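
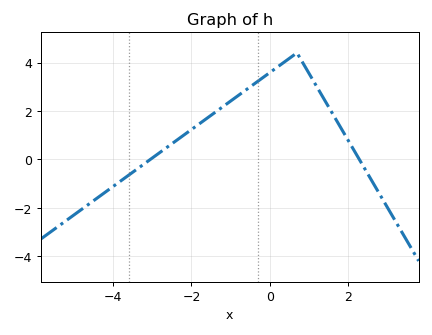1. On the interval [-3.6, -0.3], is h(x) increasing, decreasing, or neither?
increasing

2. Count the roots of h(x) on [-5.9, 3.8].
2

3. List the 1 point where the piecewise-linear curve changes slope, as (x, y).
(0.7, 4.4)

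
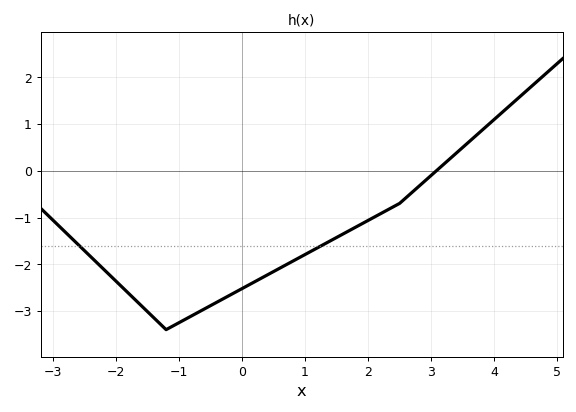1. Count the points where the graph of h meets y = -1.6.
2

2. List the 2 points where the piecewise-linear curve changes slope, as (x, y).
(-1.2, -3.4); (2.5, -0.7)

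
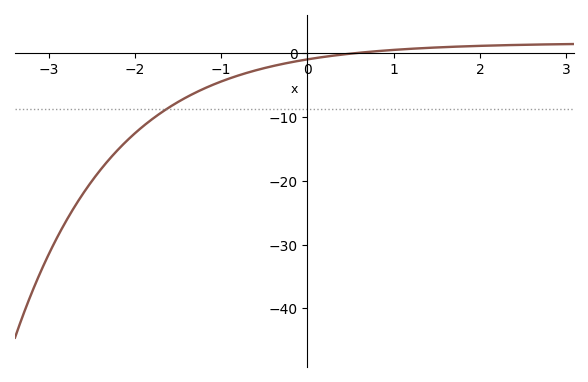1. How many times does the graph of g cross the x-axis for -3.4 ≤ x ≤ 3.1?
1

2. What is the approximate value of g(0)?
-0.95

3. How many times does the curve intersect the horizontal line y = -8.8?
1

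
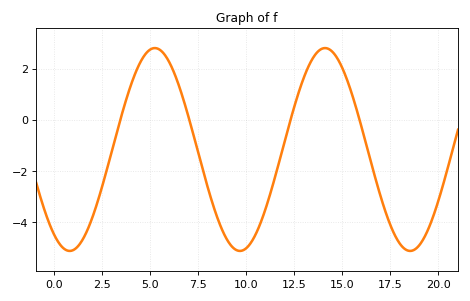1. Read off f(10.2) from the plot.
-4.87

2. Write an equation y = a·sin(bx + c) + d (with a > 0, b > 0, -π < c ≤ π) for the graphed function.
y = 3.97sin(0.71x - 2.16) - 1.17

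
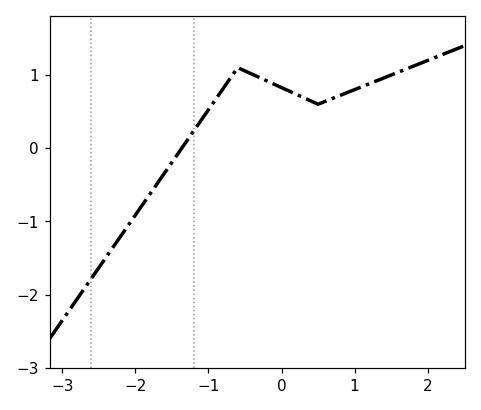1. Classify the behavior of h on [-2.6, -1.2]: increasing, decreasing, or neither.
increasing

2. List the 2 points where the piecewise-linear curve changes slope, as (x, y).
(-0.6, 1.1); (0.5, 0.6)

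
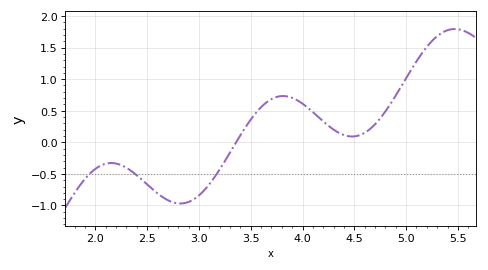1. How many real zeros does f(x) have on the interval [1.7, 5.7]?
1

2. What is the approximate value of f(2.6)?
-0.809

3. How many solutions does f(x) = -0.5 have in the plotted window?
3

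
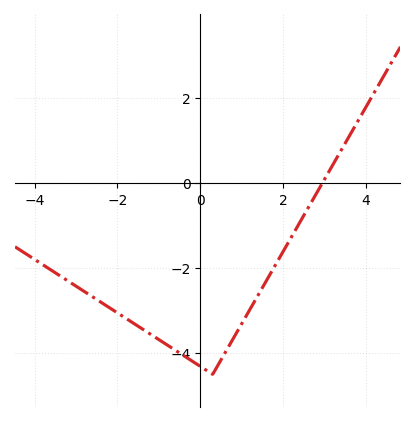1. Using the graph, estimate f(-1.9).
-3.12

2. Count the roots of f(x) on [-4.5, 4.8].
1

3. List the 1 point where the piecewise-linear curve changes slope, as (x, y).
(0.3, -4.5)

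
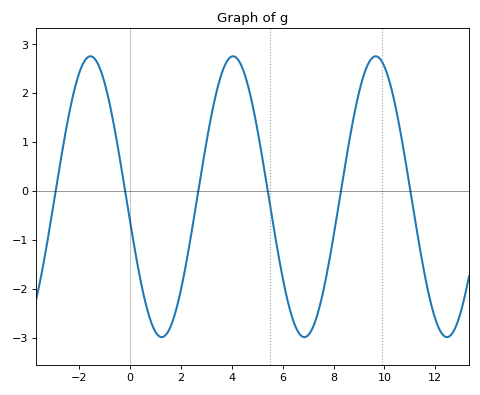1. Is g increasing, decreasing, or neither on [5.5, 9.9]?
neither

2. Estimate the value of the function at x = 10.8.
0.702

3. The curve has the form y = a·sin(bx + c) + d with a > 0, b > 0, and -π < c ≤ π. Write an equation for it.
y = 2.87sin(1.12x - 2.96) - 0.12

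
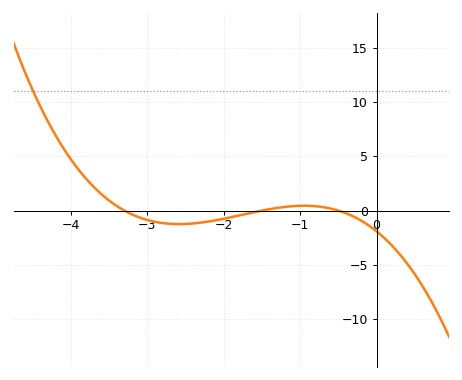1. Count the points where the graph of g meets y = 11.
1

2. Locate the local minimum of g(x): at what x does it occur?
-2.59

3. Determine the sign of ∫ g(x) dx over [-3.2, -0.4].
negative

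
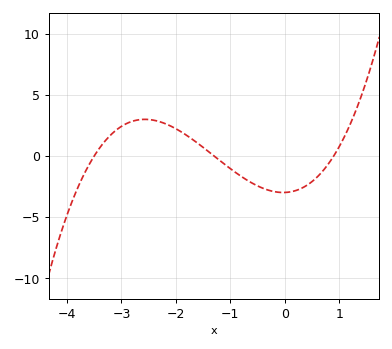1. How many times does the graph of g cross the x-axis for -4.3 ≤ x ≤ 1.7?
3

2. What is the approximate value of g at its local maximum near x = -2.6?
3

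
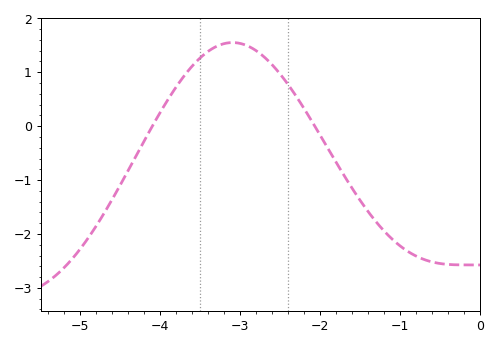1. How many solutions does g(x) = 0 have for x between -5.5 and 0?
2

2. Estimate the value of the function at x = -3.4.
1.38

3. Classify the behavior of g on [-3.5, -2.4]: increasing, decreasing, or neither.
neither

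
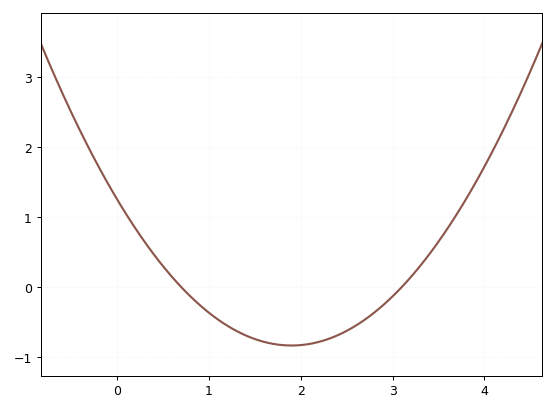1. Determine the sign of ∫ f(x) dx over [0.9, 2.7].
negative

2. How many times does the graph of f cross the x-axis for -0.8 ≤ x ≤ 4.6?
2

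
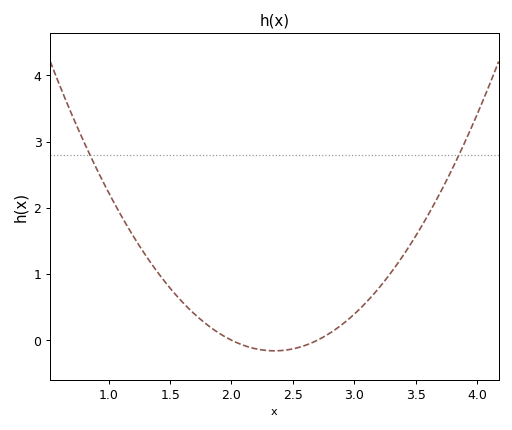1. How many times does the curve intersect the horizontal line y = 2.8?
2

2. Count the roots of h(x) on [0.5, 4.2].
2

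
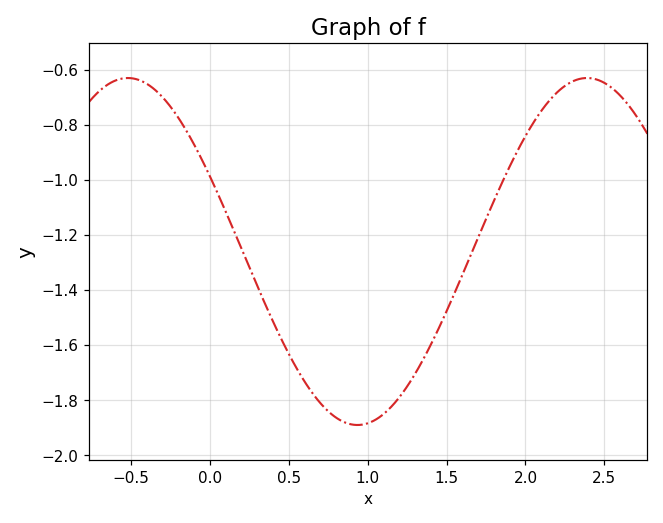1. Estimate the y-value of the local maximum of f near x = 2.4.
-0.64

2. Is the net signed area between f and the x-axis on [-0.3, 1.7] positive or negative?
negative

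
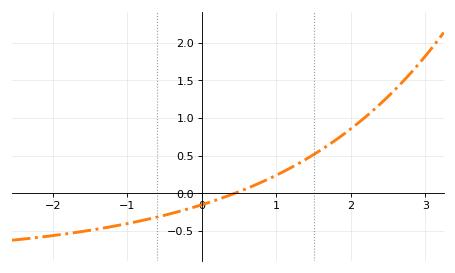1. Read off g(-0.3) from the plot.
-0.237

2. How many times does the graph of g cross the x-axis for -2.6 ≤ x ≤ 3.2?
1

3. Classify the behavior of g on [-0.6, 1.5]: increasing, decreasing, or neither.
increasing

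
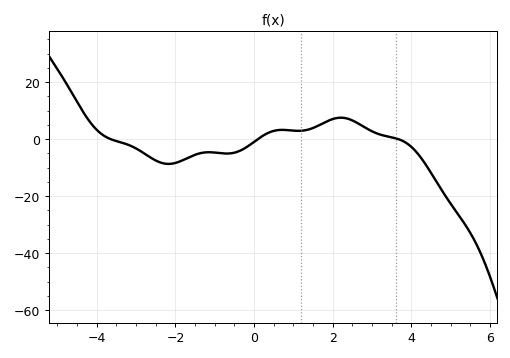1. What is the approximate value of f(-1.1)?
-4.63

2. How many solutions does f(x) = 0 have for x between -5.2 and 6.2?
3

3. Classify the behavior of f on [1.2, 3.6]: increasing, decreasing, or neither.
neither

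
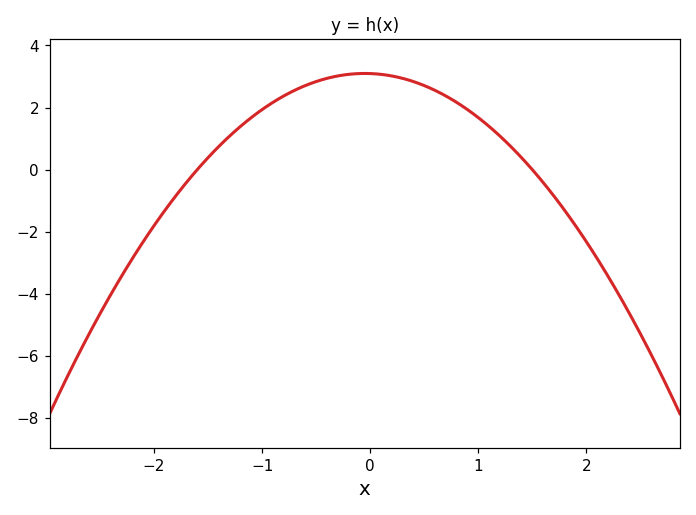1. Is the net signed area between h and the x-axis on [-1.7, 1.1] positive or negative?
positive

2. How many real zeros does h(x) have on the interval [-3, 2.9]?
2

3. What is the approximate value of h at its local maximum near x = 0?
3.1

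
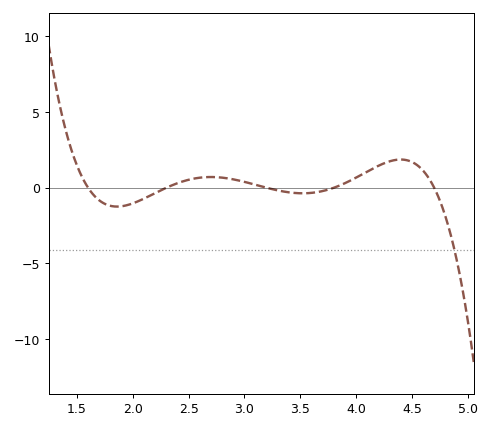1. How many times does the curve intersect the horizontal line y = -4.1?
1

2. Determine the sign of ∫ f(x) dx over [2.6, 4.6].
positive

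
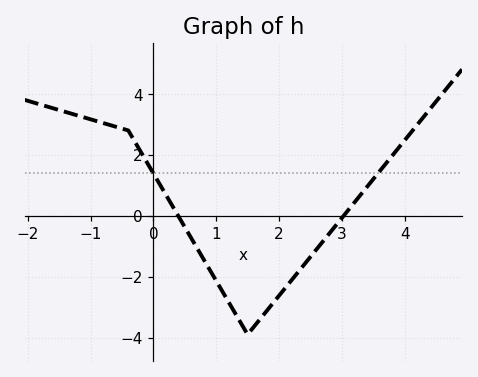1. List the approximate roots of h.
0.394, 3.03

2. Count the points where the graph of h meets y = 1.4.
2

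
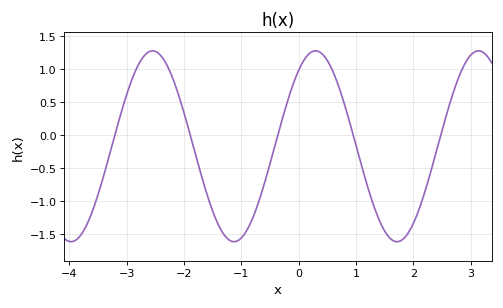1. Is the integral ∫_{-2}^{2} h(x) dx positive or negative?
negative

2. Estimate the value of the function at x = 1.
-0.15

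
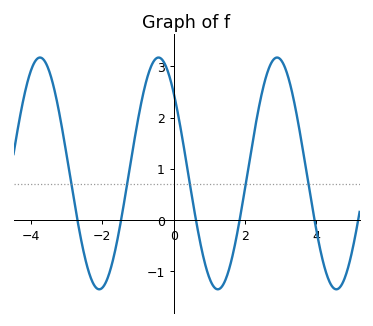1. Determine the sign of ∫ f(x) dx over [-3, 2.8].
positive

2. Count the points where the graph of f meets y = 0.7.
5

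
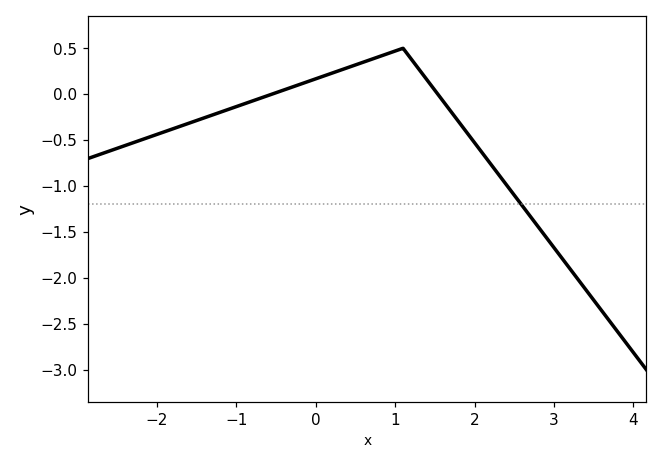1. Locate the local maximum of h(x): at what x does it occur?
1.1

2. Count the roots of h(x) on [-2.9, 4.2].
2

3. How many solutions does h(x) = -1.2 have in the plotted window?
1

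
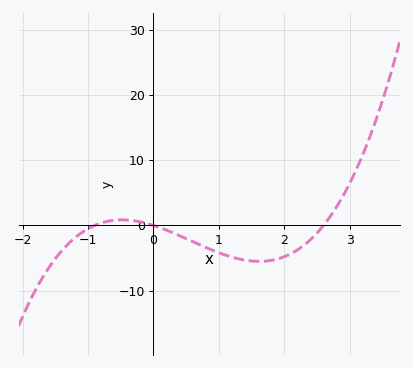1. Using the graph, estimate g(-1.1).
-1.12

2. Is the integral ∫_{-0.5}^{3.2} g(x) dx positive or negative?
negative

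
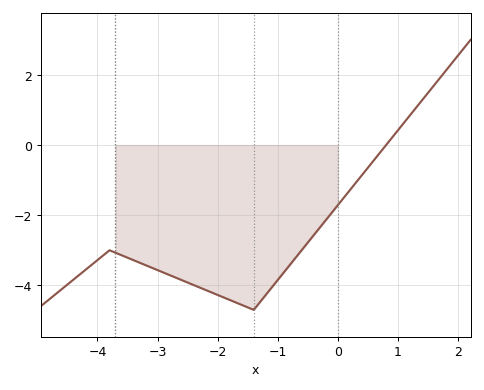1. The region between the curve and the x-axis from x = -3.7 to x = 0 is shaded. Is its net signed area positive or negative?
negative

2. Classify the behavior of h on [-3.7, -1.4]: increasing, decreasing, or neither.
decreasing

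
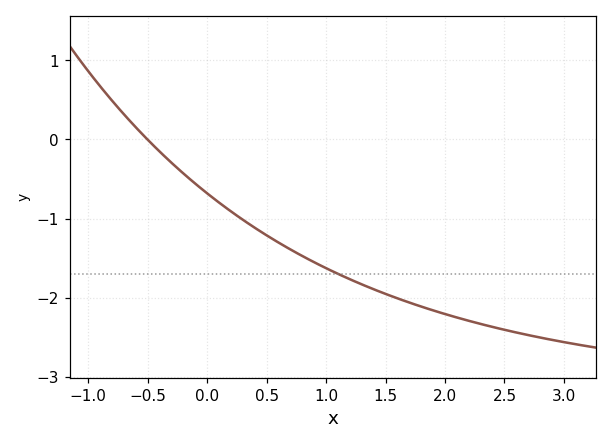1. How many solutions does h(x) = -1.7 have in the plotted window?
1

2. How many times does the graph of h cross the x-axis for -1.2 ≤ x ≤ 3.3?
1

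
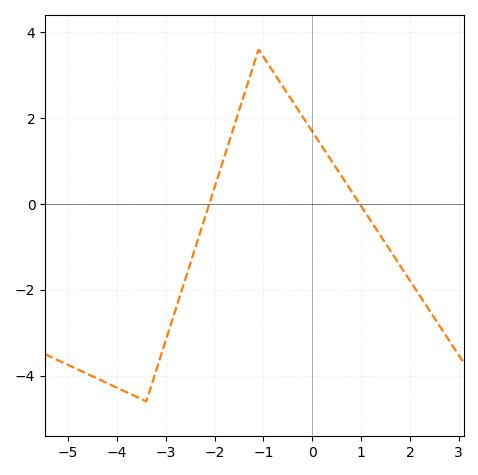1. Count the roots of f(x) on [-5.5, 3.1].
2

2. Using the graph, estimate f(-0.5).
2.6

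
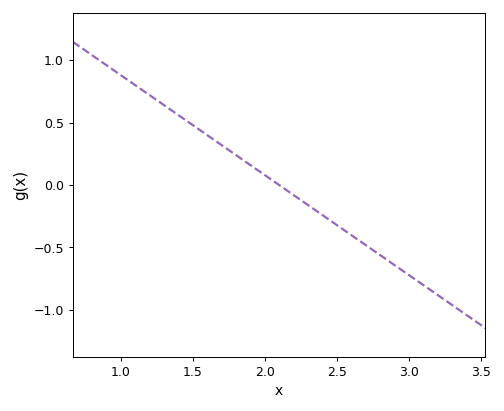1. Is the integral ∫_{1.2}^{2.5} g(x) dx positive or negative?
positive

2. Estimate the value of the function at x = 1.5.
0.48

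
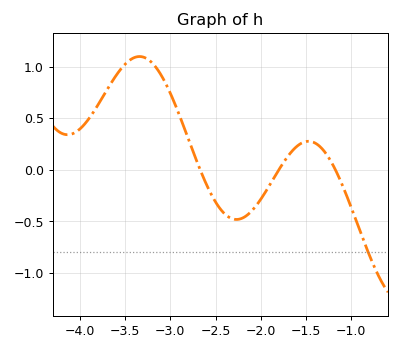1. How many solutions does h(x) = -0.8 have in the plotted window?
1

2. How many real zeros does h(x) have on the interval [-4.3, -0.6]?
3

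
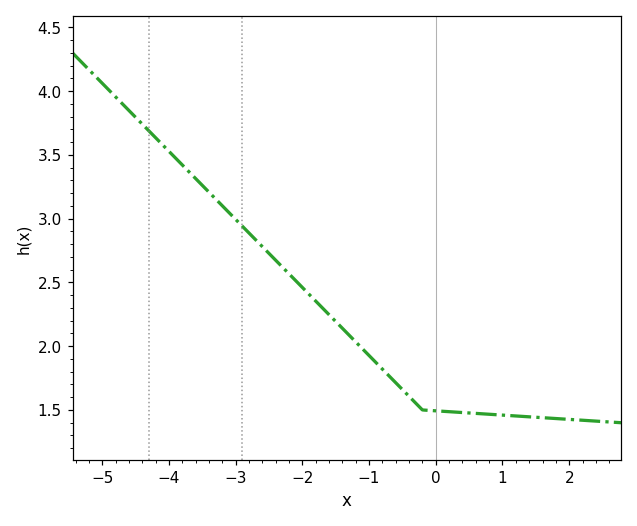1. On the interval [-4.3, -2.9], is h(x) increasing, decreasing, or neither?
decreasing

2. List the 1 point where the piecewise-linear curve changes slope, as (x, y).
(-0.2, 1.5)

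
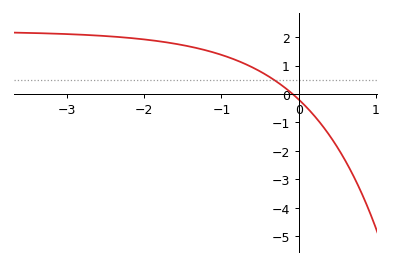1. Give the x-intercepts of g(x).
-0.078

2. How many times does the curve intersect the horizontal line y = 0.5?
1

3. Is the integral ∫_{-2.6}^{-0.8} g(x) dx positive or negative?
positive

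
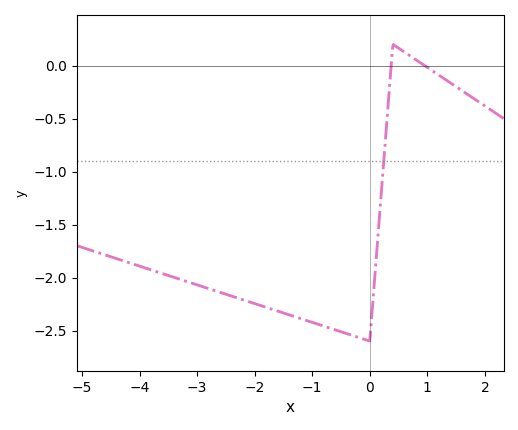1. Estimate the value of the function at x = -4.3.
-1.84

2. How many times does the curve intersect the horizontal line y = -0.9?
1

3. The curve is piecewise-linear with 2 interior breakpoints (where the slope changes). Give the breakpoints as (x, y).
(0, -2.6); (0.4, 0.2)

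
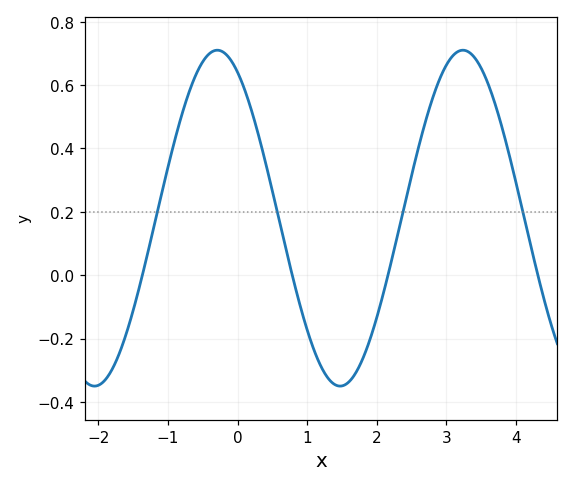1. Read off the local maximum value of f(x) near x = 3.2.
0.71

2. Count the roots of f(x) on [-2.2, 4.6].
4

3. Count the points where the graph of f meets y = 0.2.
4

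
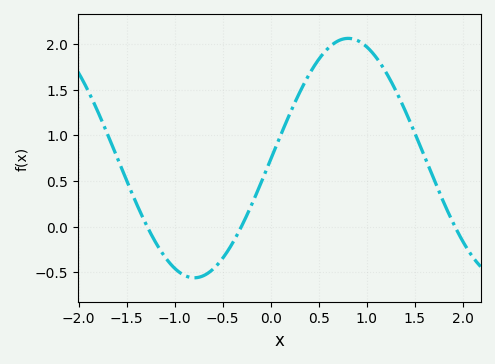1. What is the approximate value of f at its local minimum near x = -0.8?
-0.55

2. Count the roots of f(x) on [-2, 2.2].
3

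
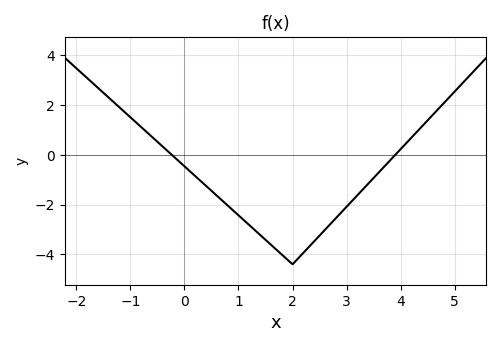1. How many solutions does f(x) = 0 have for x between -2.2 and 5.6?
2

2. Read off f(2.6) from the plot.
-3.01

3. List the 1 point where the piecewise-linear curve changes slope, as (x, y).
(2, -4.4)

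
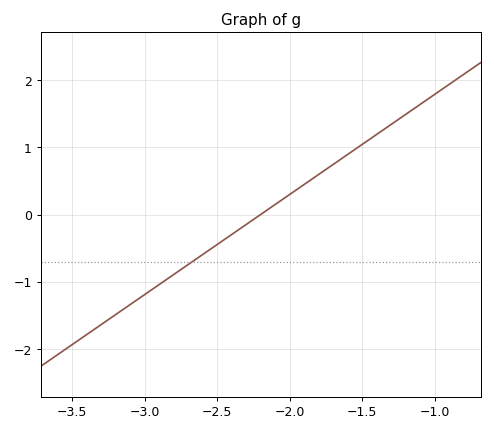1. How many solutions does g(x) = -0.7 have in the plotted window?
1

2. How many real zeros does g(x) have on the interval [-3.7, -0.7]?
1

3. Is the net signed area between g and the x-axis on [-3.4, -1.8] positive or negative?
negative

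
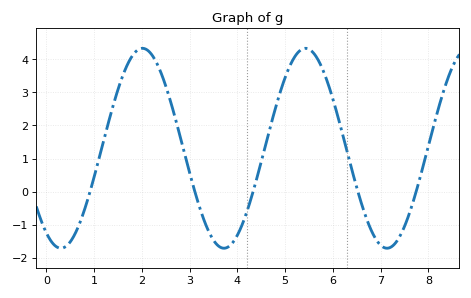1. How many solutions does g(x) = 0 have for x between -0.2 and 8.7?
5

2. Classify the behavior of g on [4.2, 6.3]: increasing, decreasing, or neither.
neither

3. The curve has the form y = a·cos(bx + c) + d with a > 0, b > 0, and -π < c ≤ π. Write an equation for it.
y = 3.02cos(1.84x + 2.58) + 1.31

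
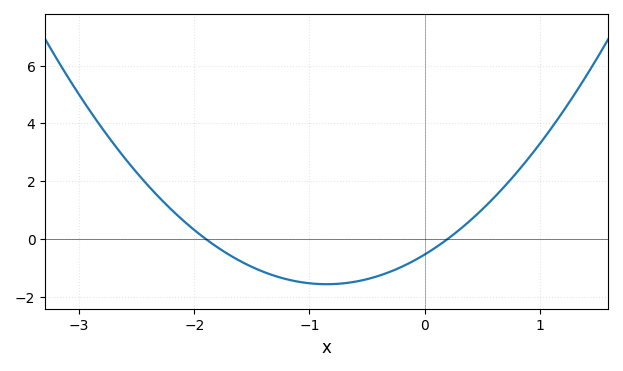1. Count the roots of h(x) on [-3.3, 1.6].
2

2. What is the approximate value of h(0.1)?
-0.2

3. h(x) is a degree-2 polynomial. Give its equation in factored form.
y = 1.42(x + 1.9)(x - 0.2)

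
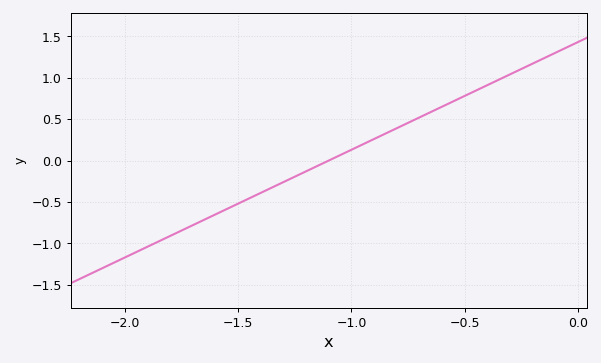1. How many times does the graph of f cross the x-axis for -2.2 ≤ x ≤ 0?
1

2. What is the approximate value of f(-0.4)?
0.9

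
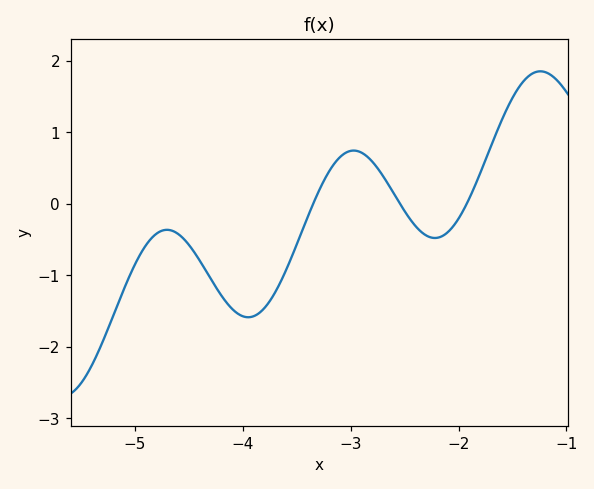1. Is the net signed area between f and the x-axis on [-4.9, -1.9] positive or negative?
negative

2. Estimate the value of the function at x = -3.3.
0.2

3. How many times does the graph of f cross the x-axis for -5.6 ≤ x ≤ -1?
3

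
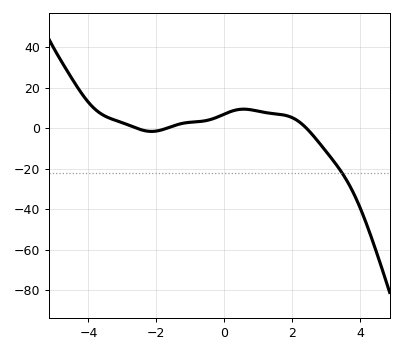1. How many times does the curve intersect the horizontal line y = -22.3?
1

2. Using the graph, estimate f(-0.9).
4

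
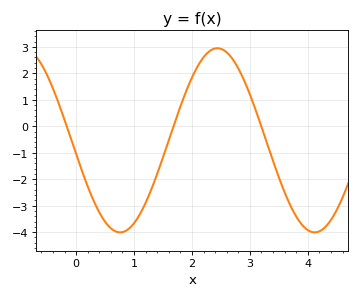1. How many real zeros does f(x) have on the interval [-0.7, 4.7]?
3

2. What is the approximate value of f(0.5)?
-3.61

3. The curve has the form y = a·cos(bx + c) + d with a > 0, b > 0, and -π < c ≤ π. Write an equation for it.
y = 3.48cos(1.87x + 1.72) - 0.53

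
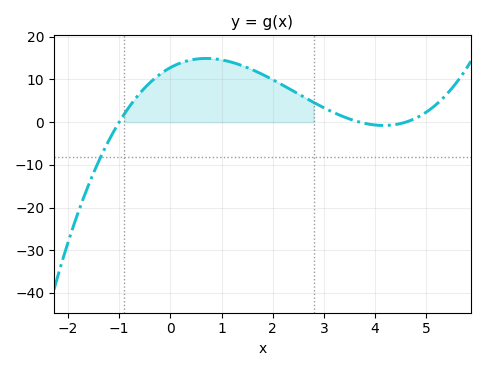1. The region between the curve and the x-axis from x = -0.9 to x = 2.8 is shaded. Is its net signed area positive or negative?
positive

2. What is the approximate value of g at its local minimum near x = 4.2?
-1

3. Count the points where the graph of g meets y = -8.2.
1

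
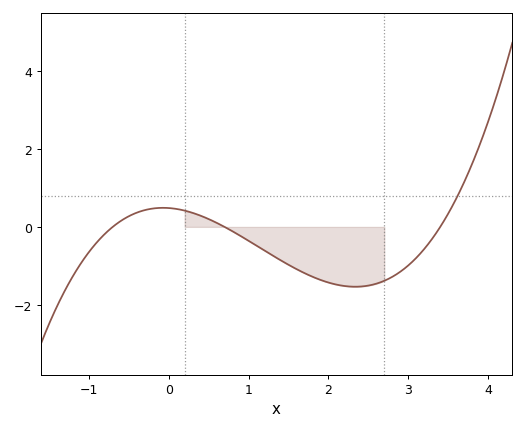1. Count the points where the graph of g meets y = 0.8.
1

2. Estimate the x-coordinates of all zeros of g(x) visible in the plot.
-0.7, 0.7, 3.4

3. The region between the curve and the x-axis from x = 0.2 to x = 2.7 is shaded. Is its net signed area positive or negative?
negative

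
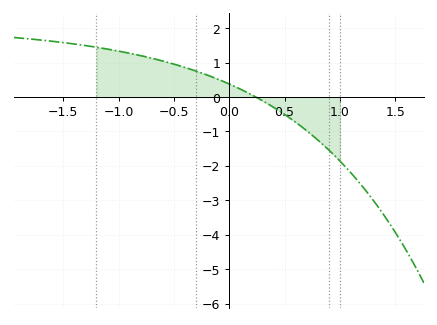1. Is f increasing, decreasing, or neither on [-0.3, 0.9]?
decreasing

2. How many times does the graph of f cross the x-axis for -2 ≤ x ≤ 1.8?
1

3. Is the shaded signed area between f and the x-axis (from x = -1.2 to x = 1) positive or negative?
positive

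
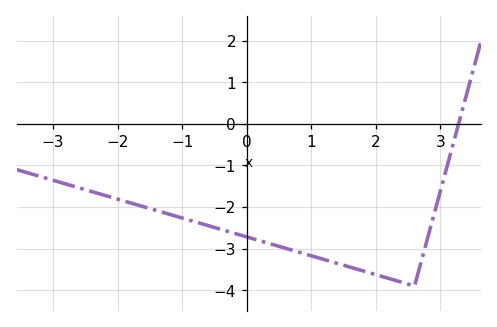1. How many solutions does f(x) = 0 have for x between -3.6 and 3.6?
1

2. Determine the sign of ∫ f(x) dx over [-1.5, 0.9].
negative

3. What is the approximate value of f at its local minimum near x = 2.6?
-3.9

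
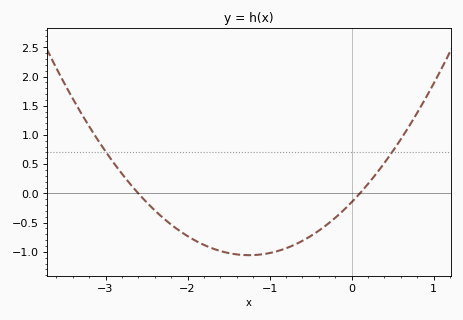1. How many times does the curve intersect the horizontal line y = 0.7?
2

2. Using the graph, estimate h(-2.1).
-0.638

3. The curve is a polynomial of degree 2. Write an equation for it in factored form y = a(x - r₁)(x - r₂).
y = 0.58(x + 2.6)(x - 0.1)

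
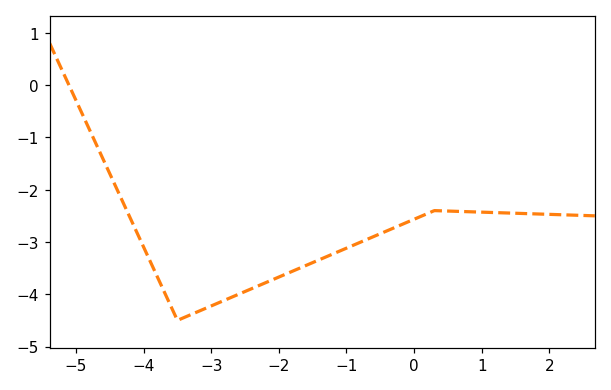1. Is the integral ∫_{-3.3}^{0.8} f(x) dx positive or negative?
negative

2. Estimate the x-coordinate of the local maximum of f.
0.4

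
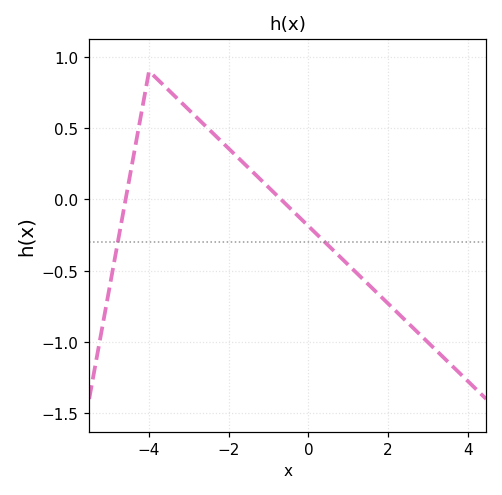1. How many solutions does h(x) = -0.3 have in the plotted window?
2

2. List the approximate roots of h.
-4.59, -0.69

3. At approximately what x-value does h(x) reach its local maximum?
-4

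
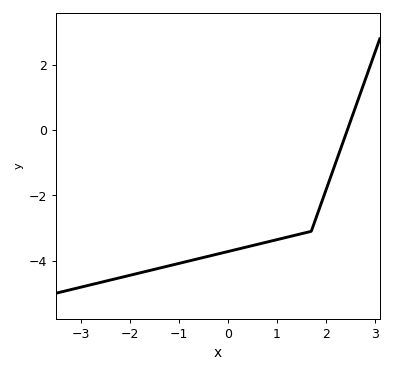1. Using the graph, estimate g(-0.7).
-3.98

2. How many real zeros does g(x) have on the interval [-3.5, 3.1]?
1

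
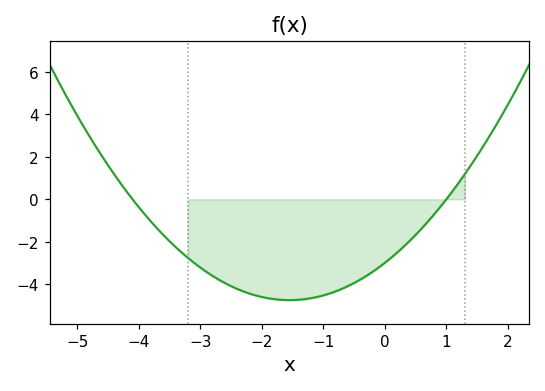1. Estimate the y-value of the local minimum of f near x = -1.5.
-4.8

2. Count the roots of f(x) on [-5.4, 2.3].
2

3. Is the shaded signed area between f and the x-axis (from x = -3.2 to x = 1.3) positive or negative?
negative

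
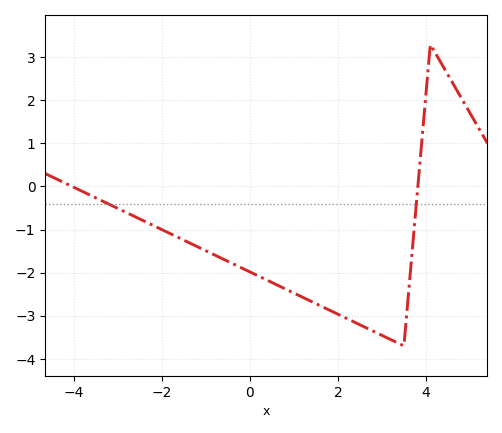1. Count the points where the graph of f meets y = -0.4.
2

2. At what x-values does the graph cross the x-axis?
-4.04, 3.82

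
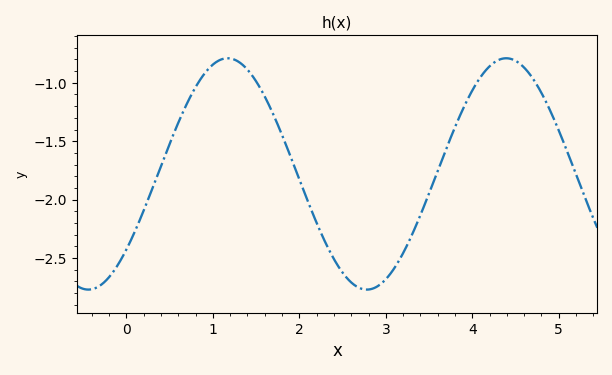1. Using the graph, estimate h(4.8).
-1.09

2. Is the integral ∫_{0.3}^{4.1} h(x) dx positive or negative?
negative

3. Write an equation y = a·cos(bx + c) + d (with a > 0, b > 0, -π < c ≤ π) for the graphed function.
y = 0.99cos(1.95x - 2.28) - 1.78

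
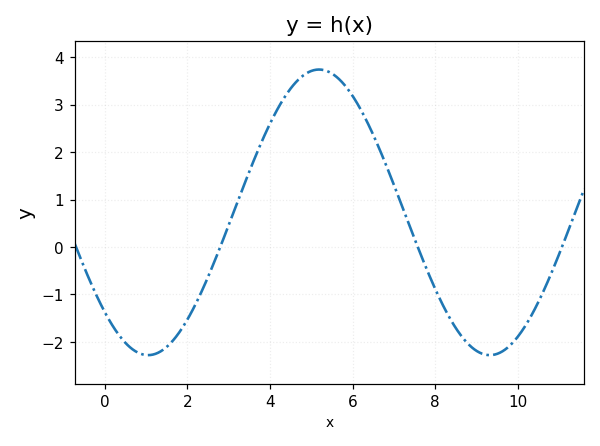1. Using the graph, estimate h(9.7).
-2.2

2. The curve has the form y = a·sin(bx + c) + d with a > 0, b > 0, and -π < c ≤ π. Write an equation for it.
y = 3.01sin(0.76x - 2.4) + 0.73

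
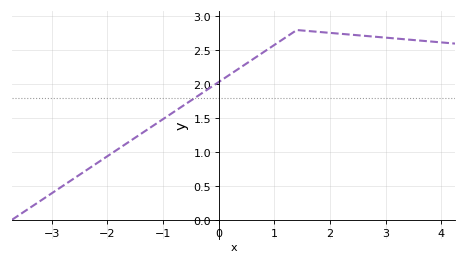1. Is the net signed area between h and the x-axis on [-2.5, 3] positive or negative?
positive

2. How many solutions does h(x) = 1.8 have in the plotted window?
1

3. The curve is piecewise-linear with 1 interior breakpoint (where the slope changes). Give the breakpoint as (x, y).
(1.4, 2.8)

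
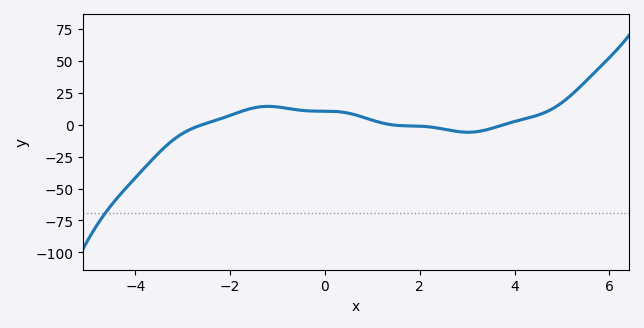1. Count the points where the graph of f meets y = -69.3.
1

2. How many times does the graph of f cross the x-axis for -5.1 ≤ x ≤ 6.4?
3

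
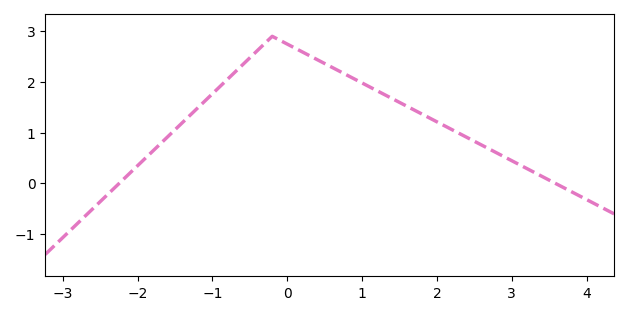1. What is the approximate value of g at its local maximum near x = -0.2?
2.9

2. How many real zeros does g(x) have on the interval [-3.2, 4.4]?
2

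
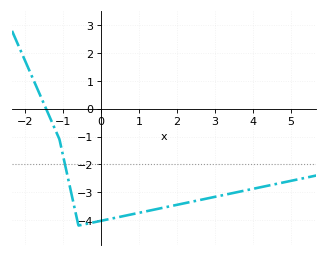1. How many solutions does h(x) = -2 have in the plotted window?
1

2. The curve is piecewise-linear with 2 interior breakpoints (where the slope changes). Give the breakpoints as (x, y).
(-1.1, -1.1); (-0.6, -4.2)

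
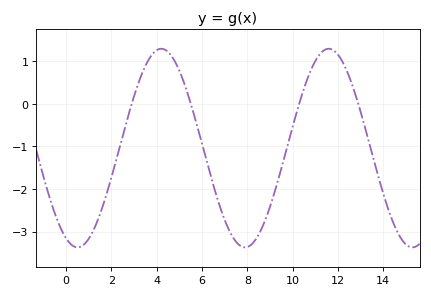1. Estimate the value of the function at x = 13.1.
-0.374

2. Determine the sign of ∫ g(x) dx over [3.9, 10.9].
negative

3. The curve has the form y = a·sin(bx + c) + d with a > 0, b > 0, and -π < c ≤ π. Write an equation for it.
y = 2.33sin(0.85x - 2) - 1.04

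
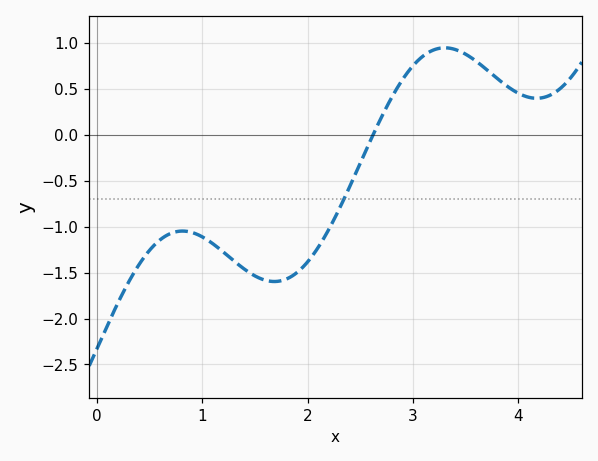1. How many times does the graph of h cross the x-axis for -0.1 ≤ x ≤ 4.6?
1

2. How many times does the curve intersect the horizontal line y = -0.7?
1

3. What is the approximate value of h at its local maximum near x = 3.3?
0.95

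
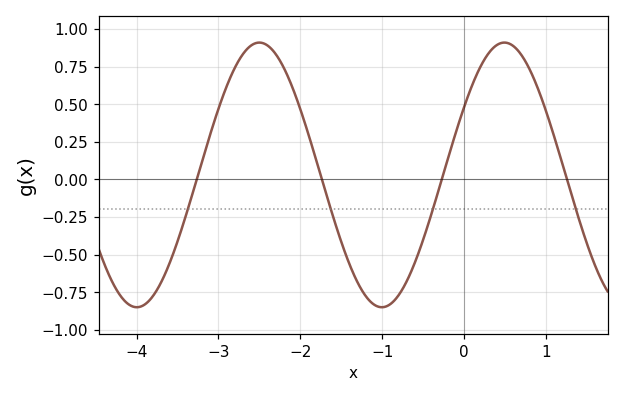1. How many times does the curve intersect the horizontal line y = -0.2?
4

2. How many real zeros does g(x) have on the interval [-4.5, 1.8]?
4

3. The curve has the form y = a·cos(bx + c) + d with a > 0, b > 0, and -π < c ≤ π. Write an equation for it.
y = 0.88cos(2.1x - 1.03) + 0.03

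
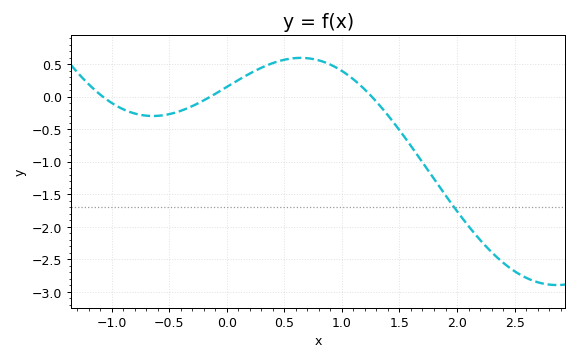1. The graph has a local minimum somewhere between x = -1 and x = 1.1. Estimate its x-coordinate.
-0.642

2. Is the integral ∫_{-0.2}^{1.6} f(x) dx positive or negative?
positive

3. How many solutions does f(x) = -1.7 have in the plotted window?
1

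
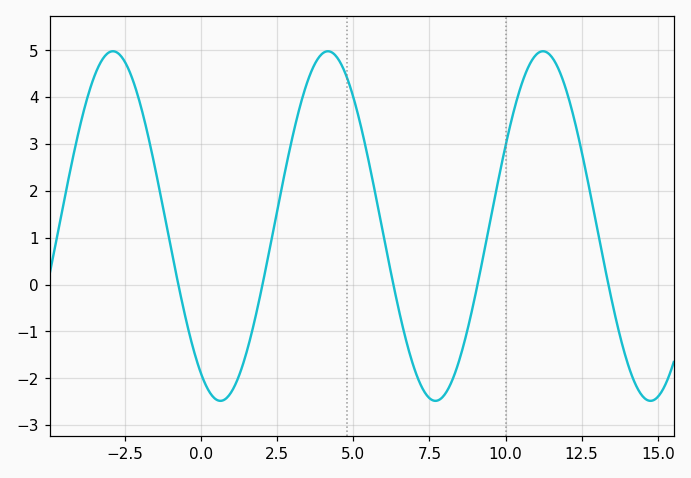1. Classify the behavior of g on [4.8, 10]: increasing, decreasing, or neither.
neither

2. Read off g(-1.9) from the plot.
3.6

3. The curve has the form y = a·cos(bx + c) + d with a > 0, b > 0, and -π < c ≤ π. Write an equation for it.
y = 3.73cos(0.89x + 2.6) + 1.25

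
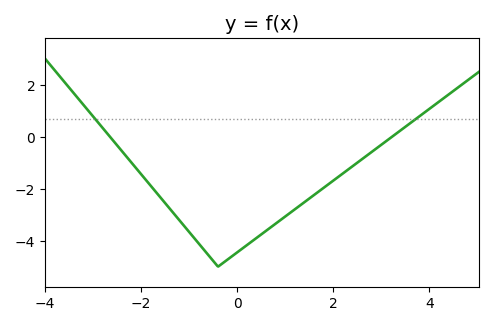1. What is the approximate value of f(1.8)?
-2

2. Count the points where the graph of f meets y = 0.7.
2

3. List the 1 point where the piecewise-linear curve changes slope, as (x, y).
(-0.4, -5)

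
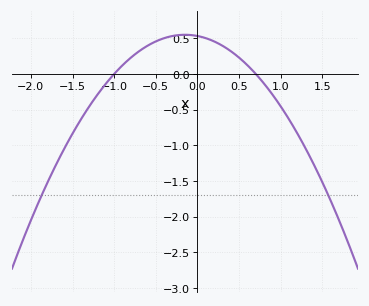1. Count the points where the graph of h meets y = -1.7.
2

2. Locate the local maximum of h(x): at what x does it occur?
-0.1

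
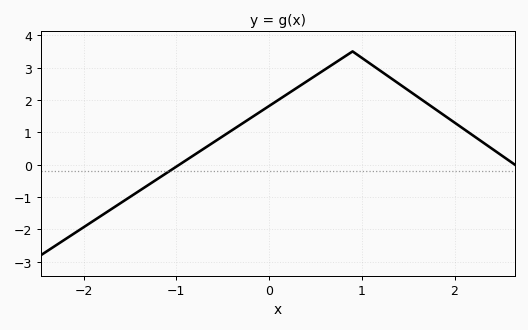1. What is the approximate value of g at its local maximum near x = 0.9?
3.5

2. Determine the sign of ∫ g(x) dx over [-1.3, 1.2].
positive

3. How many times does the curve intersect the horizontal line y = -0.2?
1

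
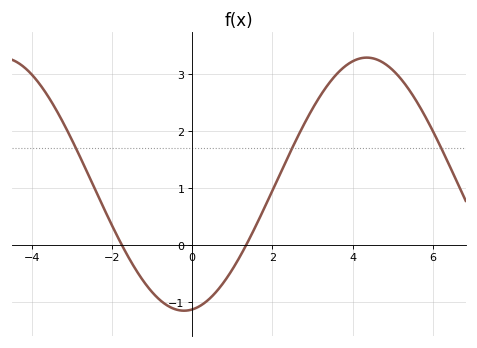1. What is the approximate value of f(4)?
3.2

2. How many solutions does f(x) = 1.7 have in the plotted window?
3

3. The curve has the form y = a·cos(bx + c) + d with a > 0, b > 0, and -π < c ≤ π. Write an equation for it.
y = 2.22cos(0.69x - 3) + 1.07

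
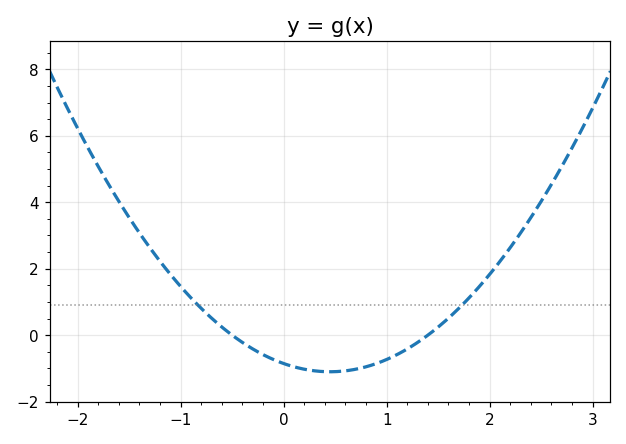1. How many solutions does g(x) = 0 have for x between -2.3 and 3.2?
2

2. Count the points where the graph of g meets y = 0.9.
2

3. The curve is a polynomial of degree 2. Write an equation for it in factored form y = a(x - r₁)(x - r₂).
y = 1.22(x + 0.5)(x - 1.4)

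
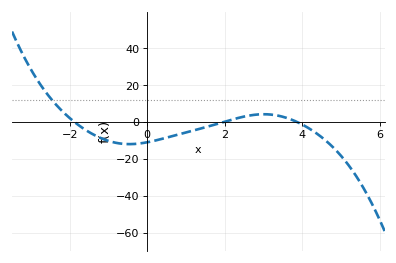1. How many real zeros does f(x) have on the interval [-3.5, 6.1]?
3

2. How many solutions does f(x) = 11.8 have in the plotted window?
1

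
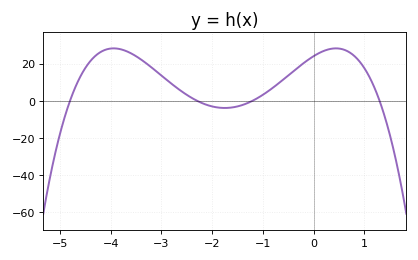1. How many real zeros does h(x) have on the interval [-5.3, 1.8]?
4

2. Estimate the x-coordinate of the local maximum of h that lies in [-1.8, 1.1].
0.4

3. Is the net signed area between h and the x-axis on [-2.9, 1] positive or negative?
positive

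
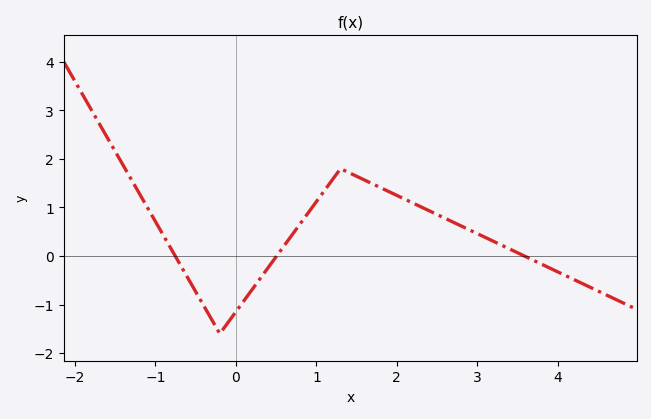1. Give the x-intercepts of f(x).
-0.754, 0.506, 3.59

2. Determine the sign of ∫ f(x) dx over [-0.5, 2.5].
positive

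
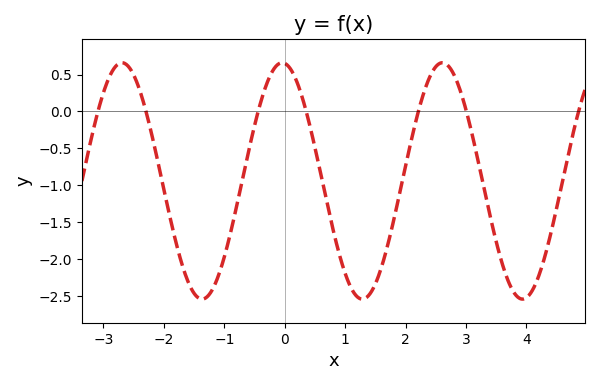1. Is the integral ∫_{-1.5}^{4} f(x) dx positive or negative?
negative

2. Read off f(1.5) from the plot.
-2.35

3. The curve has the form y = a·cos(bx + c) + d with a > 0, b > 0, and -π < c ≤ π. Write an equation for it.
y = 1.6cos(2.4x + 0.1) - 0.94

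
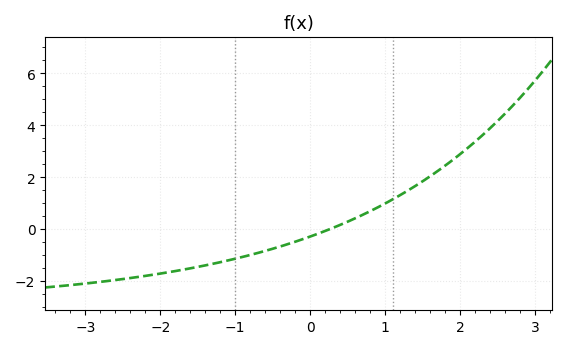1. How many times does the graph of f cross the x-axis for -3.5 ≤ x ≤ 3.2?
1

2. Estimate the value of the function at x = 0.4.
0.2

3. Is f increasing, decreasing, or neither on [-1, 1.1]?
increasing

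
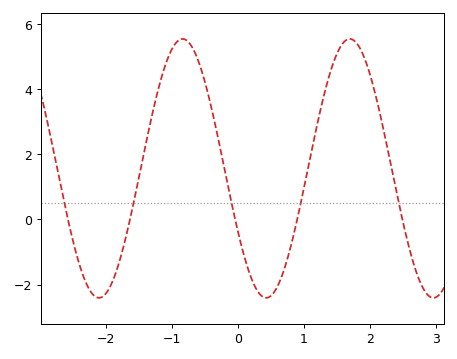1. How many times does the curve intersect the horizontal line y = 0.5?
5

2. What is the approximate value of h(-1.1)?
4.72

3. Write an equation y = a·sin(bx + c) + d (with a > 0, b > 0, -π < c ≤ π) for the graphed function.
y = 3.98sin(2.48x - 2.64) + 1.57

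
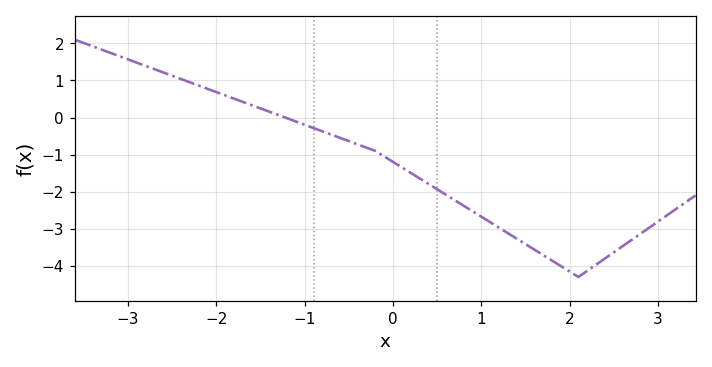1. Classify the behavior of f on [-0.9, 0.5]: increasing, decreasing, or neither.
decreasing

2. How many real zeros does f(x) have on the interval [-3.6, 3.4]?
1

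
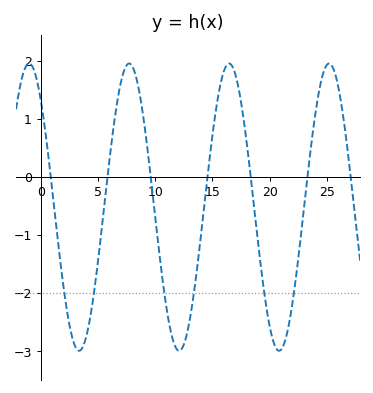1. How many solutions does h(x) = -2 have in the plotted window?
6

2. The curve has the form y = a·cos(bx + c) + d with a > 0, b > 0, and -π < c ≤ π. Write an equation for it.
y = 2.47cos(0.72x + 0.722) - 0.52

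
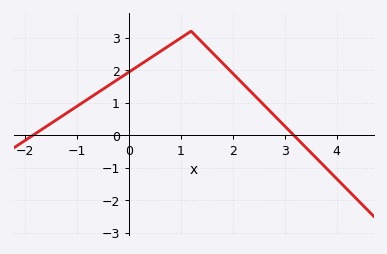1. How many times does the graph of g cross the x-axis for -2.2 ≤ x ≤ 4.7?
2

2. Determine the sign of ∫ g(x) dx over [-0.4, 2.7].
positive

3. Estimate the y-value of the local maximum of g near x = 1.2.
3.2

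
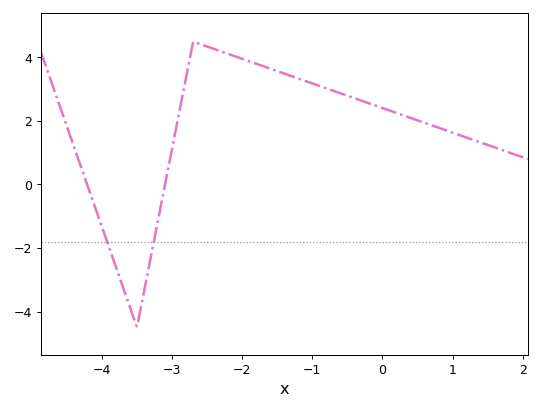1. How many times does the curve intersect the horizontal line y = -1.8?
2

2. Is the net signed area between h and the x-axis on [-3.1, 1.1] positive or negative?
positive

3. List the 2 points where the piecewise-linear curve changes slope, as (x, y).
(-3.5, -4.5); (-2.7, 4.5)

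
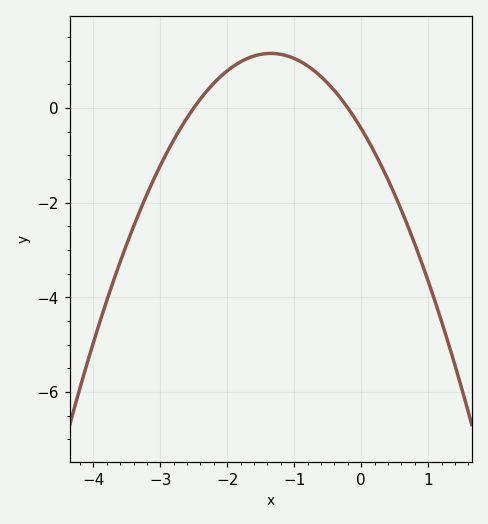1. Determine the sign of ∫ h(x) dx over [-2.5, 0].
positive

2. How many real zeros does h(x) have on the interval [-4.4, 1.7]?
2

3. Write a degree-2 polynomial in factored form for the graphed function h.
y = -0.87(x + 2.5)(x + 0.2)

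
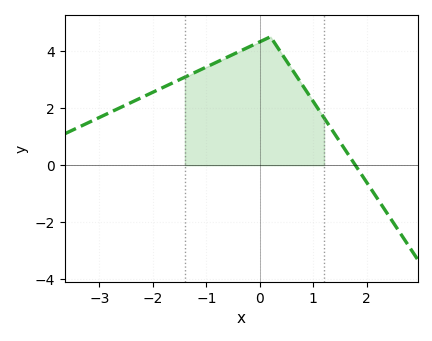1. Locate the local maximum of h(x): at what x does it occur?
0.2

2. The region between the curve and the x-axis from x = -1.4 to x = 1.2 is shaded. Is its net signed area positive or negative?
positive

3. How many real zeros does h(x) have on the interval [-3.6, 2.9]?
1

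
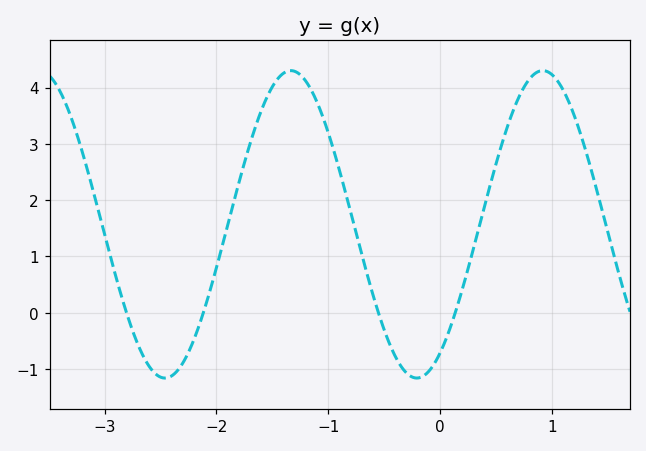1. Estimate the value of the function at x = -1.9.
1.55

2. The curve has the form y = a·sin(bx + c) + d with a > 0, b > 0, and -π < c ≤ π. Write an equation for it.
y = 2.73sin(2.79x - 0.99) + 1.57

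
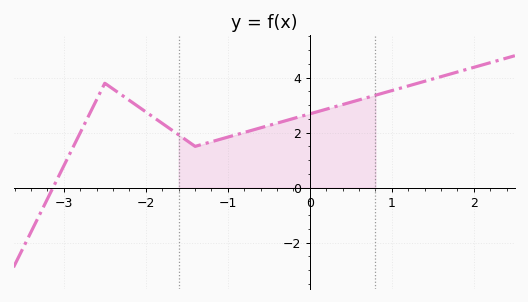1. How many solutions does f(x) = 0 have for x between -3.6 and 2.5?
1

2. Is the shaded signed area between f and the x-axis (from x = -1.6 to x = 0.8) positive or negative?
positive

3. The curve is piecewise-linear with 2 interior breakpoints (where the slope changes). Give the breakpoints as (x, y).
(-2.5, 3.8); (-1.4, 1.5)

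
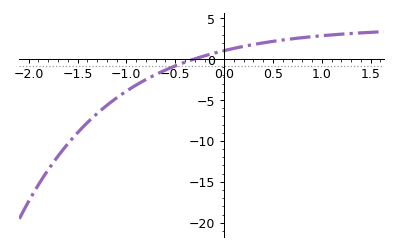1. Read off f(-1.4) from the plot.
-8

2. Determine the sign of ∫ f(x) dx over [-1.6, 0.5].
negative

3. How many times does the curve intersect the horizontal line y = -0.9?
1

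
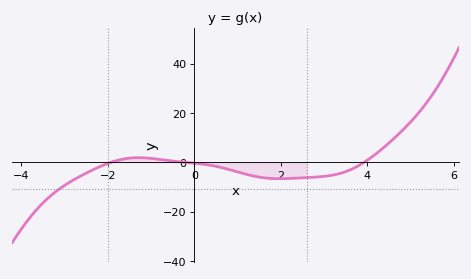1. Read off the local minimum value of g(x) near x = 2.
-6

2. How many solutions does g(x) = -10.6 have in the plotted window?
1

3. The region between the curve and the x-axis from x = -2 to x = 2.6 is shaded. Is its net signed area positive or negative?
negative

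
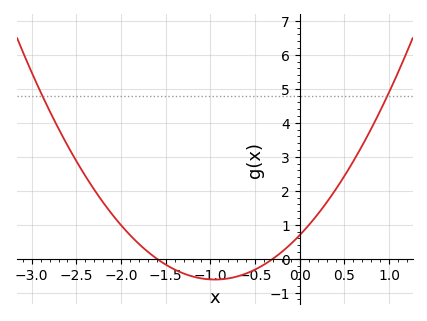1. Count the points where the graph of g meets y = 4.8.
2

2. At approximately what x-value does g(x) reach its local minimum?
-0.95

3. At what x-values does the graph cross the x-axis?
-1.6, -0.3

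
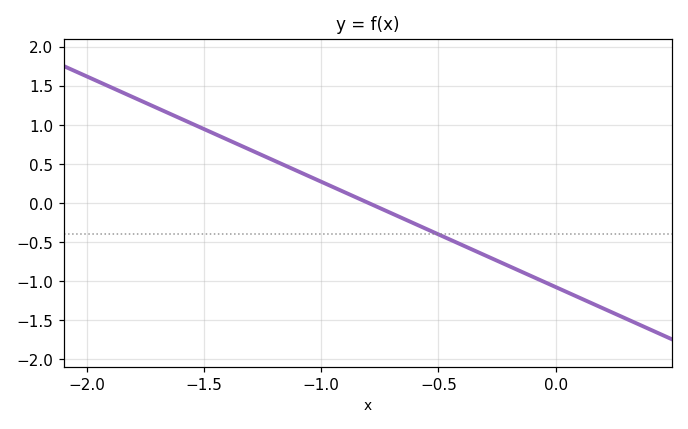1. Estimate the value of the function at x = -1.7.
1.2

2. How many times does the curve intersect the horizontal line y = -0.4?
1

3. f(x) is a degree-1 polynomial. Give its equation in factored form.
y = -1.35(x + 0.8)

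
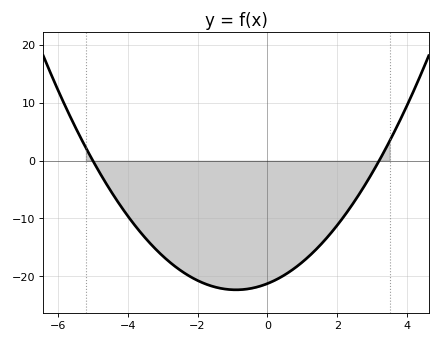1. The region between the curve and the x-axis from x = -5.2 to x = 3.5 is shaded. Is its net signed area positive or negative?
negative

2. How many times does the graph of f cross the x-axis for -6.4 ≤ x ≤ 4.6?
2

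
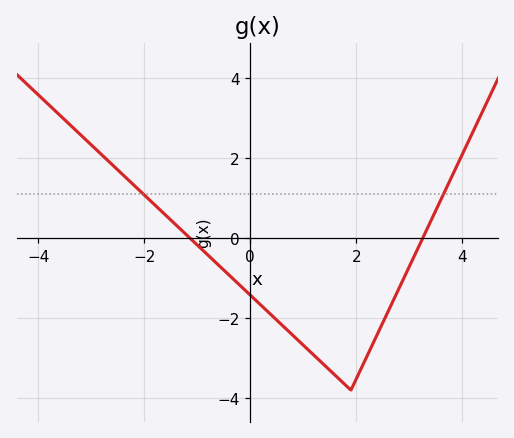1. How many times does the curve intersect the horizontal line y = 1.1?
2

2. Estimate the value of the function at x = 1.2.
-2.92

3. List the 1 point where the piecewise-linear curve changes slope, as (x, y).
(1.9, -3.8)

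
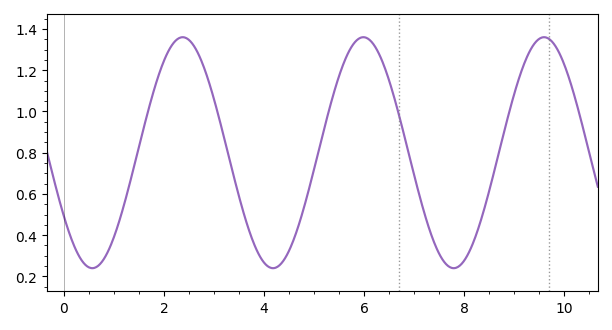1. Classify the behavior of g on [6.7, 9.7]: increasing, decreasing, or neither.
neither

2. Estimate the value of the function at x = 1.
0.4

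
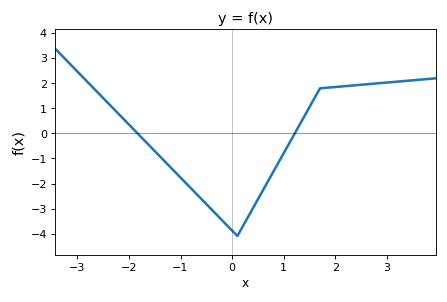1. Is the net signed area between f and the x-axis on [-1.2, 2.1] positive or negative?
negative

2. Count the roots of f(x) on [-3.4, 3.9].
2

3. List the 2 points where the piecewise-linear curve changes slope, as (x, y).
(0.1, -4.1); (1.7, 1.8)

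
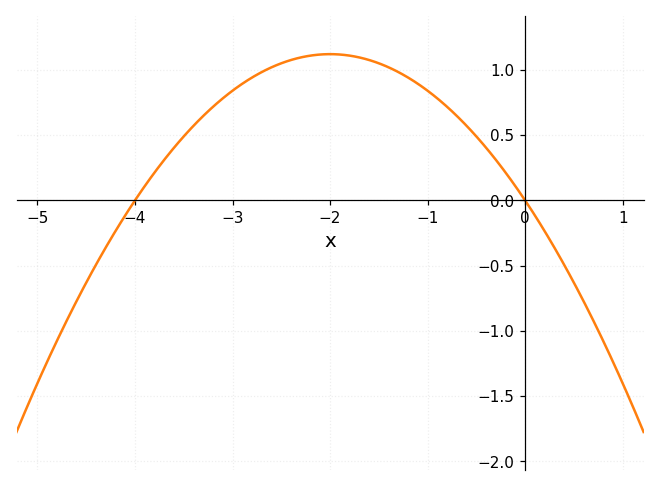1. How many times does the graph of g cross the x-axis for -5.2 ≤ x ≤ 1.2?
2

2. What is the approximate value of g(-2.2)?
1.11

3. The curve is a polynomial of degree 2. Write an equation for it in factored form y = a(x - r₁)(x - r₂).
y = -0.28(x + 4)(x - 0)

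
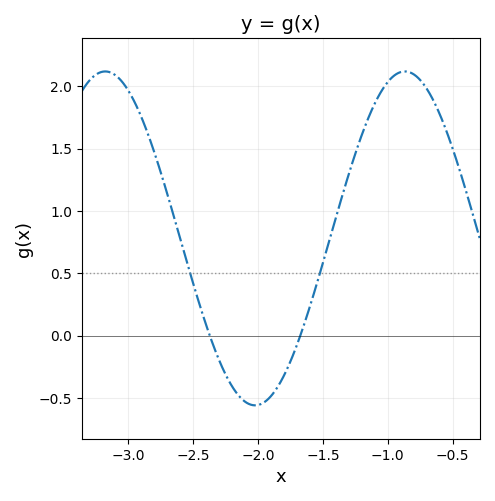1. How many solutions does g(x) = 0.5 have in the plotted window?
2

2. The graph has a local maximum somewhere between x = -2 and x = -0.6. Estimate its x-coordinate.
-0.868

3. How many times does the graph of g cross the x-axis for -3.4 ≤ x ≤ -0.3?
2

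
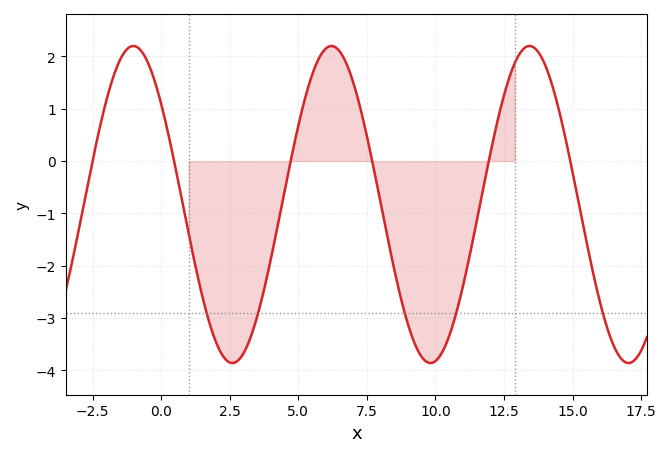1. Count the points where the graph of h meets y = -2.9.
5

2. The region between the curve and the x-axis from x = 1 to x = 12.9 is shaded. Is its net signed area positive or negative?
negative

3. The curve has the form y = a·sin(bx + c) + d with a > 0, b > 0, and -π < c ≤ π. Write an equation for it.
y = 3.03sin(0.87x + 2.45) - 0.83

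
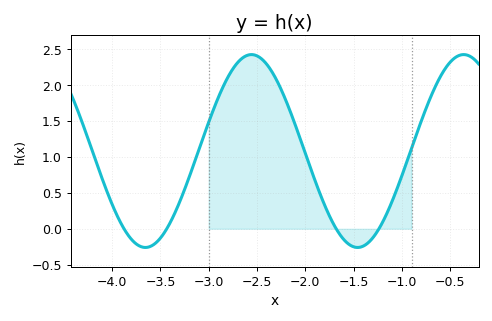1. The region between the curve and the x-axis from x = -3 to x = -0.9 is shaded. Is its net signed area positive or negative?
positive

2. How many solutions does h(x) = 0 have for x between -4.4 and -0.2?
4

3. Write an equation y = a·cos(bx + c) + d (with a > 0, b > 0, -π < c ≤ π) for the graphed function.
y = 1.34cos(2.86x + 1.03) + 1.08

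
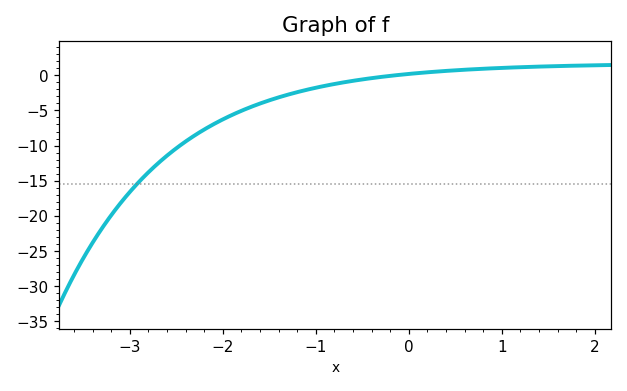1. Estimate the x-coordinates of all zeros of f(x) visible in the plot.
-0.149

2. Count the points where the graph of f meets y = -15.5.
1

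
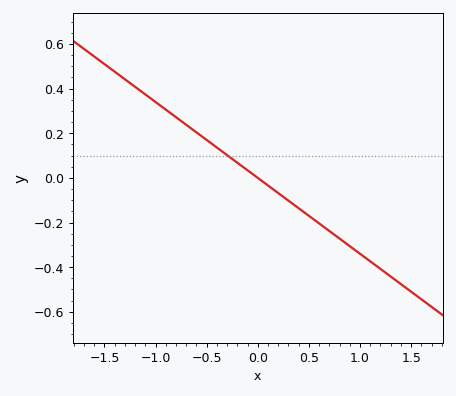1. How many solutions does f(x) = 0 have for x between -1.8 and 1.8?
1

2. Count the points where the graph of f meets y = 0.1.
1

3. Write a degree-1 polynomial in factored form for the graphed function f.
y = -0.34(x - 0)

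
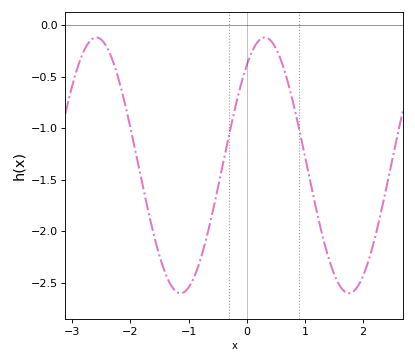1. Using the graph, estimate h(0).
-0.388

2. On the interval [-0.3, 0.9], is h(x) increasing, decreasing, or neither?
neither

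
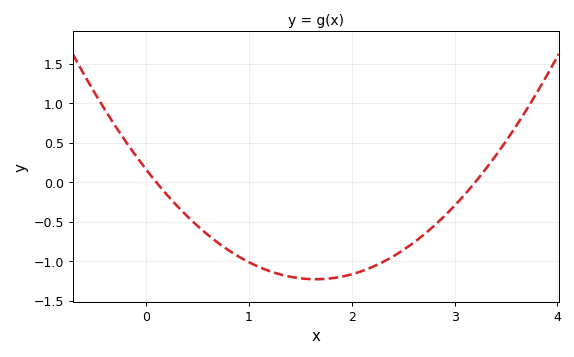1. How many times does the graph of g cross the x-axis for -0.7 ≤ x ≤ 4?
2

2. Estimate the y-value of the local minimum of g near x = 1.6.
-1.25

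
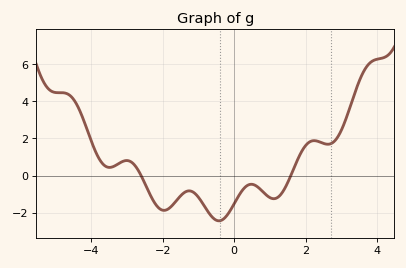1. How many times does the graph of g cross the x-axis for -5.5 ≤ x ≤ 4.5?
2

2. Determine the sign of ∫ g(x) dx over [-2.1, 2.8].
negative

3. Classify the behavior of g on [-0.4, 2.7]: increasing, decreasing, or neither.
neither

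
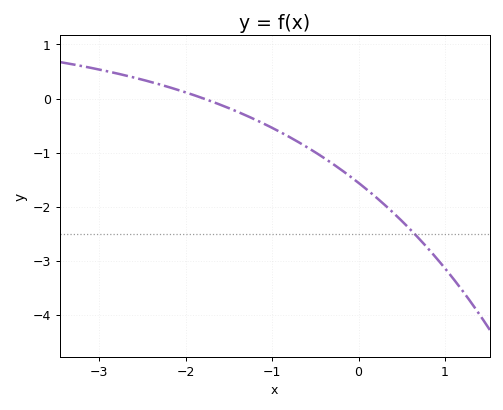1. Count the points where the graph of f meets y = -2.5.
1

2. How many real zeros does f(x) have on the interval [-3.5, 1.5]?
1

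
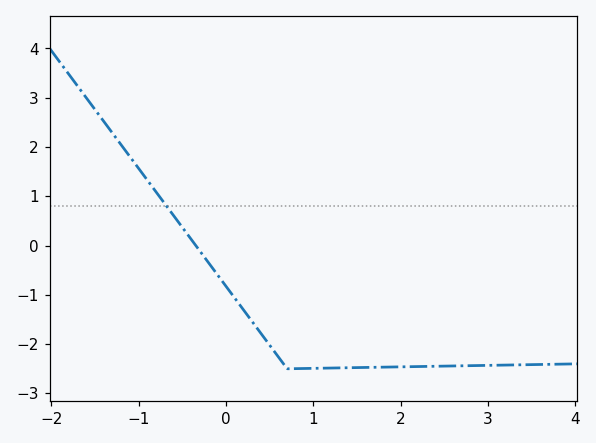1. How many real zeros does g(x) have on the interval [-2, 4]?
1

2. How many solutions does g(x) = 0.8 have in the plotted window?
1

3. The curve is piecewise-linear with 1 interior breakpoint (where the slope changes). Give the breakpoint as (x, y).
(0.7, -2.5)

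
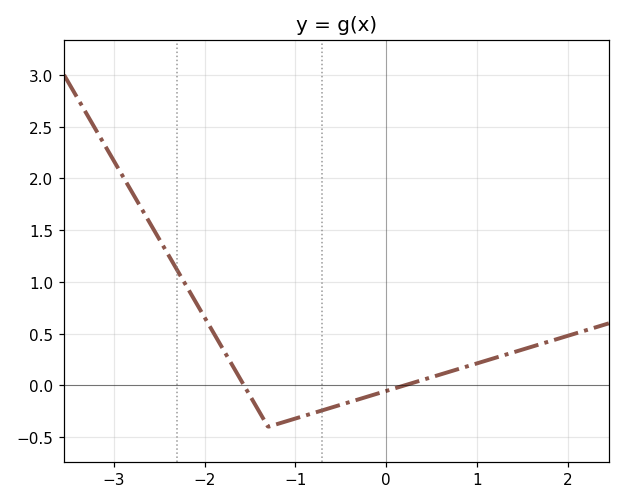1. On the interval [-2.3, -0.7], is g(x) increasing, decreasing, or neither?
neither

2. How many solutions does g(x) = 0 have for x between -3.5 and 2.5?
2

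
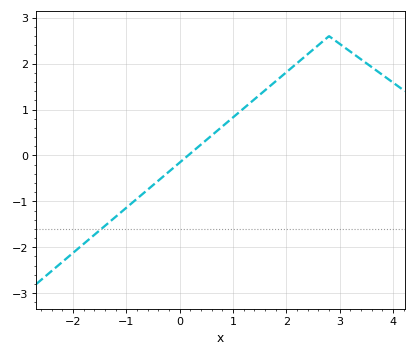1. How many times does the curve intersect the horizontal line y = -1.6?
1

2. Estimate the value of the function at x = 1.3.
1.12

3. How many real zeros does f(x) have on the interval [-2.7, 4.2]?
1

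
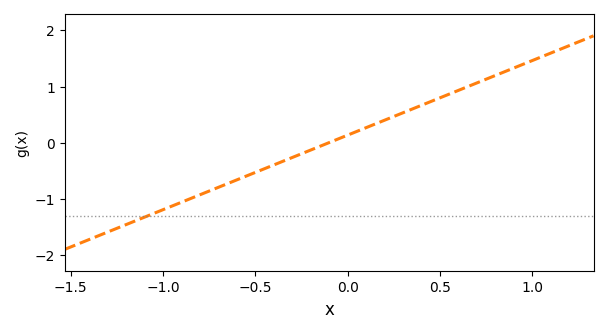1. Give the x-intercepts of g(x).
-0.1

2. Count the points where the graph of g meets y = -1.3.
1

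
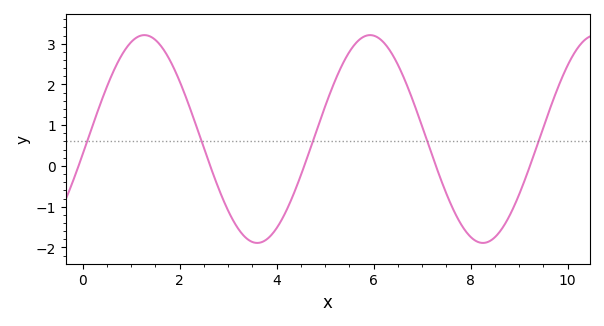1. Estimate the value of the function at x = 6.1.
3.1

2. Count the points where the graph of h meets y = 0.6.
5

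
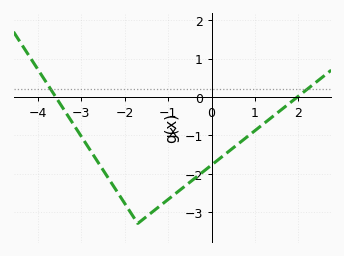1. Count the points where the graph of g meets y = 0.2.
2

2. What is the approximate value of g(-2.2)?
-2.4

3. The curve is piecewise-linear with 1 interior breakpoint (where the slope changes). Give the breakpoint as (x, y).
(-1.7, -3.3)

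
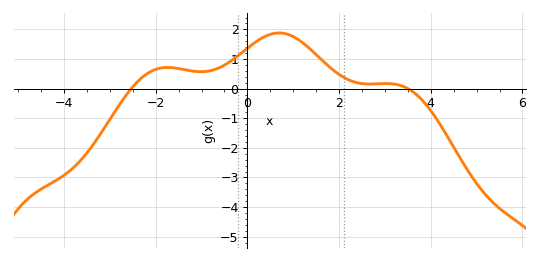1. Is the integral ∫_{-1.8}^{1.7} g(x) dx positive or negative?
positive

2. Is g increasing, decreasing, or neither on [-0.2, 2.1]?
neither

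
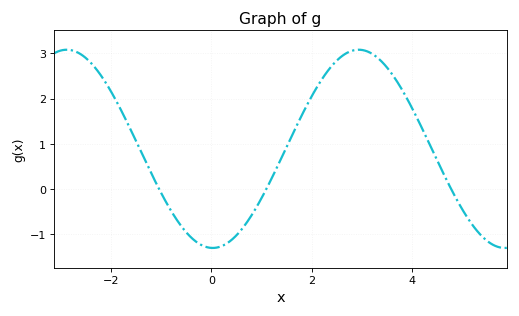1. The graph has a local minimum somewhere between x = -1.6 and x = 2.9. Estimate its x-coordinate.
0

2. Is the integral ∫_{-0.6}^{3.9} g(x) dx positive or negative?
positive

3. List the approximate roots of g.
-1, 1, 4.8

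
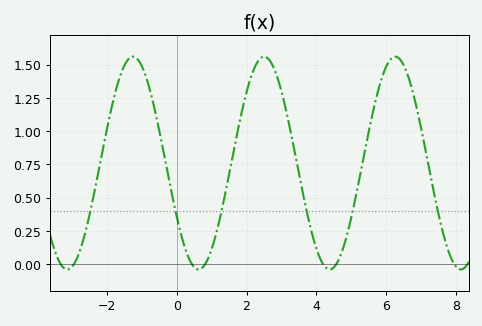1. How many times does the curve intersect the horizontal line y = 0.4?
6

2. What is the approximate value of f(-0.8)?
1.34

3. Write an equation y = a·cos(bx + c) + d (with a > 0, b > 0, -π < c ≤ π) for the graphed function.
y = 0.8cos(1.67x + 2.1) + 0.76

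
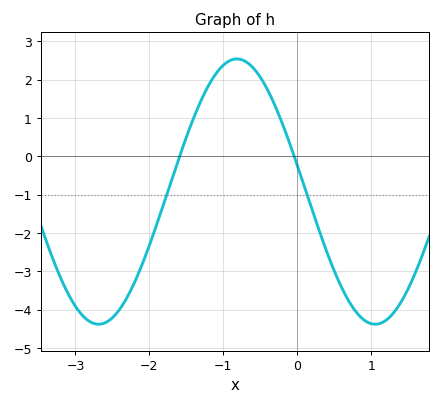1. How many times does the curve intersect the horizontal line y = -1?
2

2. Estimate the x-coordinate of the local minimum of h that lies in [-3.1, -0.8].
-2.7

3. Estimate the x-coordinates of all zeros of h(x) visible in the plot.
-1.6, 0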